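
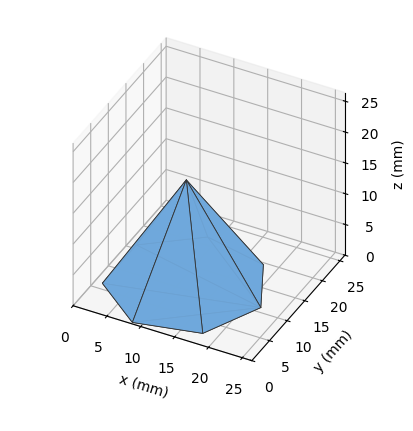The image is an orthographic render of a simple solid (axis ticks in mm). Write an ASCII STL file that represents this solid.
Reading the render: the shape is a regular 7-sided pyramid, base circumscribed radius ≈ 11 mm, apex at z ≈ 17 mm (dimensions read to the nearest mm from the axis ticks). For the STL, each face is triangulated and given an outward normal.

solid part
  facet normal 0.0000 0.0000 -1.0000
    outer loop
      vertex 8.6 21.7 0.0
      vertex 17.9 19.6 0.0
      vertex 22.0 11.0 0.0
    endloop
  endfacet
  facet normal 0.0000 0.0000 -1.0000
    outer loop
      vertex 1.1 15.8 0.0
      vertex 8.6 21.7 0.0
      vertex 22.0 11.0 0.0
    endloop
  endfacet
  facet normal 0.0000 0.0000 -1.0000
    outer loop
      vertex 1.1 6.2 0.0
      vertex 1.1 15.8 0.0
      vertex 22.0 11.0 0.0
    endloop
  endfacet
  facet normal 0.0000 0.0000 -1.0000
    outer loop
      vertex 8.6 0.3 0.0
      vertex 1.1 6.2 0.0
      vertex 22.0 11.0 0.0
    endloop
  endfacet
  facet normal 0.0000 0.0000 -1.0000
    outer loop
      vertex 17.9 2.4 0.0
      vertex 8.6 0.3 0.0
      vertex 22.0 11.0 0.0
    endloop
  endfacet
  facet normal 0.7795 0.3716 0.5044
    outer loop
      vertex 22.0 11.0 0.0
      vertex 17.9 19.6 0.0
      vertex 11.0 11.0 17.0
    endloop
  endfacet
  facet normal 0.1903 0.8427 0.5036
    outer loop
      vertex 17.9 19.6 0.0
      vertex 8.6 21.7 0.0
      vertex 11.0 11.0 17.0
    endloop
  endfacet
  facet normal -0.5344 0.6793 0.5030
    outer loop
      vertex 8.6 21.7 0.0
      vertex 1.1 15.8 0.0
      vertex 11.0 11.0 17.0
    endloop
  endfacet
  facet normal -0.8641 0.0000 0.5032
    outer loop
      vertex 1.1 15.8 0.0
      vertex 1.1 6.2 0.0
      vertex 11.0 11.0 17.0
    endloop
  endfacet
  facet normal -0.5344 -0.6793 0.5030
    outer loop
      vertex 1.1 6.2 0.0
      vertex 8.6 0.3 0.0
      vertex 11.0 11.0 17.0
    endloop
  endfacet
  facet normal 0.1903 -0.8427 0.5036
    outer loop
      vertex 8.6 0.3 0.0
      vertex 17.9 2.4 0.0
      vertex 11.0 11.0 17.0
    endloop
  endfacet
  facet normal 0.7795 -0.3716 0.5044
    outer loop
      vertex 17.9 2.4 0.0
      vertex 22.0 11.0 0.0
      vertex 11.0 11.0 17.0
    endloop
  endfacet
endsolid part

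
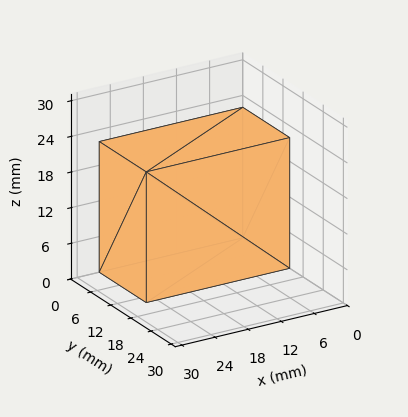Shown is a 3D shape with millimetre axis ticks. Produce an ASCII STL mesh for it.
Reading the render: the shape is a rectangular box, roughly 26 × 14 mm footprint and 22 mm tall (dimensions read to the nearest mm from the axis ticks). For the STL, each face is triangulated and given an outward normal.

solid part
  facet normal 0.0000 0.0000 -1.0000
    outer loop
      vertex 26.000 14.000 0.000
      vertex 26.000 0.000 0.000
      vertex 0.000 0.000 0.000
    endloop
  endfacet
  facet normal 0.0000 0.0000 -1.0000
    outer loop
      vertex 0.000 14.000 0.000
      vertex 26.000 14.000 0.000
      vertex 0.000 0.000 0.000
    endloop
  endfacet
  facet normal 0.0000 0.0000 1.0000
    outer loop
      vertex 0.000 0.000 22.000
      vertex 26.000 0.000 22.000
      vertex 26.000 14.000 22.000
    endloop
  endfacet
  facet normal 0.0000 0.0000 1.0000
    outer loop
      vertex 0.000 0.000 22.000
      vertex 26.000 14.000 22.000
      vertex 0.000 14.000 22.000
    endloop
  endfacet
  facet normal 0.0000 -1.0000 0.0000
    outer loop
      vertex 0.000 0.000 0.000
      vertex 26.000 0.000 0.000
      vertex 26.000 0.000 22.000
    endloop
  endfacet
  facet normal 0.0000 -1.0000 0.0000
    outer loop
      vertex 0.000 0.000 0.000
      vertex 26.000 0.000 22.000
      vertex 0.000 0.000 22.000
    endloop
  endfacet
  facet normal 0.0000 1.0000 0.0000
    outer loop
      vertex 26.000 14.000 22.000
      vertex 26.000 14.000 0.000
      vertex 0.000 14.000 0.000
    endloop
  endfacet
  facet normal 0.0000 1.0000 0.0000
    outer loop
      vertex 0.000 14.000 22.000
      vertex 26.000 14.000 22.000
      vertex 0.000 14.000 0.000
    endloop
  endfacet
  facet normal -1.0000 0.0000 0.0000
    outer loop
      vertex 0.000 14.000 22.000
      vertex 0.000 14.000 0.000
      vertex 0.000 0.000 0.000
    endloop
  endfacet
  facet normal -1.0000 0.0000 0.0000
    outer loop
      vertex 0.000 0.000 22.000
      vertex 0.000 14.000 22.000
      vertex 0.000 0.000 0.000
    endloop
  endfacet
  facet normal 1.0000 0.0000 0.0000
    outer loop
      vertex 26.000 0.000 0.000
      vertex 26.000 14.000 0.000
      vertex 26.000 14.000 22.000
    endloop
  endfacet
  facet normal 1.0000 0.0000 0.0000
    outer loop
      vertex 26.000 0.000 0.000
      vertex 26.000 14.000 22.000
      vertex 26.000 0.000 22.000
    endloop
  endfacet
endsolid part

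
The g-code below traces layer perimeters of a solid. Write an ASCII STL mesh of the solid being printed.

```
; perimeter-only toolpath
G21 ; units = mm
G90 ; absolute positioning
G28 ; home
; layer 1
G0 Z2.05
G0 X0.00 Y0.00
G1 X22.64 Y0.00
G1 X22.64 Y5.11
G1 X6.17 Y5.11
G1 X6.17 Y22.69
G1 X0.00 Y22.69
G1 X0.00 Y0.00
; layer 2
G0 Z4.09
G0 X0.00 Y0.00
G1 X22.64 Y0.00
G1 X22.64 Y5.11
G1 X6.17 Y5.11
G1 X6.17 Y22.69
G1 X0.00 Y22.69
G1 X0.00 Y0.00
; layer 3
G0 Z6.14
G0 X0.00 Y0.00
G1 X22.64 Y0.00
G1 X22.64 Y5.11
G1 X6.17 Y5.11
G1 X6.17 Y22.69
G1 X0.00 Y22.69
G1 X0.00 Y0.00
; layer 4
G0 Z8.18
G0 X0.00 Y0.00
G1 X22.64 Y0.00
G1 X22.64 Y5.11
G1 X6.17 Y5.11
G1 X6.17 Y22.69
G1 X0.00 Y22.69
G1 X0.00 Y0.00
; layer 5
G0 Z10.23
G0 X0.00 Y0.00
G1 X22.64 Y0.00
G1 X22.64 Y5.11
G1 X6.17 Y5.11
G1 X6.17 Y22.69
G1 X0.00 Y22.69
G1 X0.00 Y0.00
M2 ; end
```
solid part
  facet normal 0.0000 0.0000 -1.0000
    outer loop
      vertex 22.64 5.11 0.00
      vertex 22.64 0.00 0.00
      vertex 0.00 0.00 0.00
    endloop
  endfacet
  facet normal 0.0000 0.0000 -1.0000
    outer loop
      vertex 6.17 5.11 0.00
      vertex 22.64 5.11 0.00
      vertex 0.00 0.00 0.00
    endloop
  endfacet
  facet normal 0.0000 0.0000 -1.0000
    outer loop
      vertex 6.17 22.69 0.00
      vertex 6.17 5.11 0.00
      vertex 0.00 0.00 0.00
    endloop
  endfacet
  facet normal 0.0000 0.0000 -1.0000
    outer loop
      vertex 0.00 22.69 0.00
      vertex 6.17 22.69 0.00
      vertex 0.00 0.00 0.00
    endloop
  endfacet
  facet normal 0.0000 0.0000 1.0000
    outer loop
      vertex 0.00 0.00 10.23
      vertex 22.64 0.00 10.23
      vertex 22.64 5.11 10.23
    endloop
  endfacet
  facet normal 0.0000 0.0000 1.0000
    outer loop
      vertex 0.00 0.00 10.23
      vertex 22.64 5.11 10.23
      vertex 6.17 5.11 10.23
    endloop
  endfacet
  facet normal 0.0000 0.0000 1.0000
    outer loop
      vertex 0.00 0.00 10.23
      vertex 6.17 5.11 10.23
      vertex 6.17 22.69 10.23
    endloop
  endfacet
  facet normal 0.0000 0.0000 1.0000
    outer loop
      vertex 0.00 0.00 10.23
      vertex 6.17 22.69 10.23
      vertex 0.00 22.69 10.23
    endloop
  endfacet
  facet normal 0.0000 -1.0000 0.0000
    outer loop
      vertex 0.00 0.00 0.00
      vertex 22.64 0.00 0.00
      vertex 22.64 0.00 10.23
    endloop
  endfacet
  facet normal 0.0000 -1.0000 0.0000
    outer loop
      vertex 0.00 0.00 0.00
      vertex 22.64 0.00 10.23
      vertex 0.00 0.00 10.23
    endloop
  endfacet
  facet normal 1.0000 0.0000 0.0000
    outer loop
      vertex 22.64 0.00 0.00
      vertex 22.64 5.11 0.00
      vertex 22.64 5.11 10.23
    endloop
  endfacet
  facet normal 1.0000 0.0000 0.0000
    outer loop
      vertex 22.64 0.00 0.00
      vertex 22.64 5.11 10.23
      vertex 22.64 0.00 10.23
    endloop
  endfacet
  facet normal 0.0000 1.0000 0.0000
    outer loop
      vertex 22.64 5.11 0.00
      vertex 6.17 5.11 0.00
      vertex 6.17 5.11 10.23
    endloop
  endfacet
  facet normal 0.0000 1.0000 0.0000
    outer loop
      vertex 22.64 5.11 0.00
      vertex 6.17 5.11 10.23
      vertex 22.64 5.11 10.23
    endloop
  endfacet
  facet normal 1.0000 0.0000 0.0000
    outer loop
      vertex 6.17 5.11 0.00
      vertex 6.17 22.69 0.00
      vertex 6.17 22.69 10.23
    endloop
  endfacet
  facet normal 1.0000 0.0000 0.0000
    outer loop
      vertex 6.17 5.11 0.00
      vertex 6.17 22.69 10.23
      vertex 6.17 5.11 10.23
    endloop
  endfacet
  facet normal 0.0000 1.0000 0.0000
    outer loop
      vertex 6.17 22.69 0.00
      vertex 0.00 22.69 0.00
      vertex 0.00 22.69 10.23
    endloop
  endfacet
  facet normal 0.0000 1.0000 0.0000
    outer loop
      vertex 6.17 22.69 0.00
      vertex 0.00 22.69 10.23
      vertex 6.17 22.69 10.23
    endloop
  endfacet
  facet normal -1.0000 0.0000 0.0000
    outer loop
      vertex 0.00 22.69 0.00
      vertex 0.00 0.00 0.00
      vertex 0.00 0.00 10.23
    endloop
  endfacet
  facet normal -1.0000 0.0000 0.0000
    outer loop
      vertex 0.00 22.69 0.00
      vertex 0.00 0.00 10.23
      vertex 0.00 22.69 10.23
    endloop
  endfacet
endsolid part

The G0 Z moves step by Δz≈2.05 mm. Every layer's G1 loop is the same polygon, so the solid is a straight extrusion of it from z=0 to z≈10.2. Closing with flat bottom and top caps and triangulating gives 20 facets — an L-shaped prism: outer 22.6 × 22.7 mm, arm thicknesses ≈ 5.11 mm (horizontal) and 6.17 mm (vertical), extruded 10.2 mm in z.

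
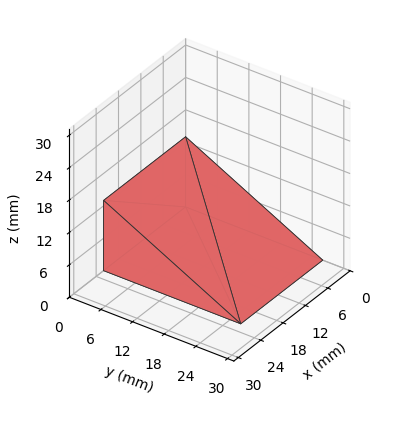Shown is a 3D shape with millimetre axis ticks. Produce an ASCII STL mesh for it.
Reading the render: the shape is a wedge (ramp): 22 × 26 mm base, rising to 13 mm along the y=0 edge and sloping linearly to z=0 at y=26 (dimensions read to the nearest mm from the axis ticks). For the STL, each face is triangulated and given an outward normal.

solid part
  facet normal 0.0000 0.0000 -1.0000
    outer loop
      vertex 22.0 26.0 0.0
      vertex 22.0 0.0 0.0
      vertex 0.0 0.0 0.0
    endloop
  endfacet
  facet normal 0.0000 0.0000 -1.0000
    outer loop
      vertex 0.0 26.0 0.0
      vertex 22.0 26.0 0.0
      vertex 0.0 0.0 0.0
    endloop
  endfacet
  facet normal 0.0000 -1.0000 0.0000
    outer loop
      vertex 0.0 0.0 0.0
      vertex 22.0 0.0 0.0
      vertex 22.0 0.0 13.0
    endloop
  endfacet
  facet normal 0.0000 -1.0000 0.0000
    outer loop
      vertex 0.0 0.0 0.0
      vertex 22.0 0.0 13.0
      vertex 0.0 0.0 13.0
    endloop
  endfacet
  facet normal 0.0000 0.4472 0.8944
    outer loop
      vertex 0.0 0.0 13.0
      vertex 22.0 0.0 13.0
      vertex 22.0 26.0 0.0
    endloop
  endfacet
  facet normal 0.0000 0.4472 0.8944
    outer loop
      vertex 0.0 0.0 13.0
      vertex 22.0 26.0 0.0
      vertex 0.0 26.0 0.0
    endloop
  endfacet
  facet normal -1.0000 0.0000 0.0000
    outer loop
      vertex 0.0 0.0 13.0
      vertex 0.0 26.0 0.0
      vertex 0.0 0.0 0.0
    endloop
  endfacet
  facet normal 1.0000 0.0000 0.0000
    outer loop
      vertex 22.0 0.0 0.0
      vertex 22.0 26.0 0.0
      vertex 22.0 0.0 13.0
    endloop
  endfacet
endsolid part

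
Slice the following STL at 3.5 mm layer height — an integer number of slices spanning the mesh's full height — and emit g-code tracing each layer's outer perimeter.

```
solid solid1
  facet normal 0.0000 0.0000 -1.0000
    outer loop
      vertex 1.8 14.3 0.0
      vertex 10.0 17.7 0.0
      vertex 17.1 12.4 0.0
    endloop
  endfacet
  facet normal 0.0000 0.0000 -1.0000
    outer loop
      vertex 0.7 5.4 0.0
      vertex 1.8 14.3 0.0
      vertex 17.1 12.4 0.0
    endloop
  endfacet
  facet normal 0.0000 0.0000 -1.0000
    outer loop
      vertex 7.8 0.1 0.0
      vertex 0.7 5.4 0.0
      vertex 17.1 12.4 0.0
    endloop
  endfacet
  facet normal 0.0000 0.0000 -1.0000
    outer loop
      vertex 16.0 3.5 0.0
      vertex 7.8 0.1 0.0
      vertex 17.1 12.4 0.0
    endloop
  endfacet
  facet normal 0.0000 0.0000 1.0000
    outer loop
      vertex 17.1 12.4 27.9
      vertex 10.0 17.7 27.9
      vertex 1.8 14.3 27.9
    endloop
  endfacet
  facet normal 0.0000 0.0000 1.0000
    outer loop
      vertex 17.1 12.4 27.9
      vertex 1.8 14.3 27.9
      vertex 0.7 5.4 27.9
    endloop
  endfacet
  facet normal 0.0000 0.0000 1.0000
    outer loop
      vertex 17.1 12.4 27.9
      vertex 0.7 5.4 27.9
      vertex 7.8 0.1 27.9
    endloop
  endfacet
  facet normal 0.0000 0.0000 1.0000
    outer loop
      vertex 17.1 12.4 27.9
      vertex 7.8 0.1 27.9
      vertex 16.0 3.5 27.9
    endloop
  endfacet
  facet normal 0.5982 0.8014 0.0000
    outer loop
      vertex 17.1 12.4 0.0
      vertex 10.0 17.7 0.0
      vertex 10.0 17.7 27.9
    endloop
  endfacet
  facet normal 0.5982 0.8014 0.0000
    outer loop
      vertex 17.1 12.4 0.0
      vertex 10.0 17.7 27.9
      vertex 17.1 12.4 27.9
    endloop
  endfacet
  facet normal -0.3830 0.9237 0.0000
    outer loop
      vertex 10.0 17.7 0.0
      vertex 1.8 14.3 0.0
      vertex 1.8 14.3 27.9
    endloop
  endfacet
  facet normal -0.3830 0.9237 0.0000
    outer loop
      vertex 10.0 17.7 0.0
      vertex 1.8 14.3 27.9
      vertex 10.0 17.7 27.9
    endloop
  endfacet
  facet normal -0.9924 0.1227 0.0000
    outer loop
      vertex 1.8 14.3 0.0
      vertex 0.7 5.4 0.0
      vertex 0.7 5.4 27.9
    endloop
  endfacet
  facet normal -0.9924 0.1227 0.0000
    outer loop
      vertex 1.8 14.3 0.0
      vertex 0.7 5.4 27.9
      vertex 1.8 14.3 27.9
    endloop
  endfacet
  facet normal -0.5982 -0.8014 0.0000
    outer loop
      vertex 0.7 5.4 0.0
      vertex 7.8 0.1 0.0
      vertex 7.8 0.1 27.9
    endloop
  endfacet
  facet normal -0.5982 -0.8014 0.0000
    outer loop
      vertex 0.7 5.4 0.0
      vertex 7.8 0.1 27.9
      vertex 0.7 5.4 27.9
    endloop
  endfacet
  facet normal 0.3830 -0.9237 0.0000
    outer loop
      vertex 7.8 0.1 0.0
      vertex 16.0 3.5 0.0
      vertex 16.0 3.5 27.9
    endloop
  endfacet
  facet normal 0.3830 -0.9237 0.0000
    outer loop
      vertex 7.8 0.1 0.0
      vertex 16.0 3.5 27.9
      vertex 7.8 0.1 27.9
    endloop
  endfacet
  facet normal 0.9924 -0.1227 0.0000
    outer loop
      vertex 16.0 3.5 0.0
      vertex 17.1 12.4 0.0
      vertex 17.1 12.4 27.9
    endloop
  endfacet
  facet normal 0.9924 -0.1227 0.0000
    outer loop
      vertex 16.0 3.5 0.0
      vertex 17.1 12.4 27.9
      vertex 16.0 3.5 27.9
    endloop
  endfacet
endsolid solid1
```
; perimeter-only toolpath
G21 ; units = mm
G90 ; absolute positioning
G28 ; home
; layer 1
G0 Z3.5
G0 X17.1 Y12.4
G1 X10.0 Y17.7
G1 X1.8 Y14.3
G1 X0.7 Y5.4
G1 X7.8 Y0.1
G1 X16.0 Y3.5
G1 X17.1 Y12.4
; layer 2
G0 Z7.0
G0 X17.1 Y12.4
G1 X10.0 Y17.7
G1 X1.8 Y14.3
G1 X0.7 Y5.4
G1 X7.8 Y0.1
G1 X16.0 Y3.5
G1 X17.1 Y12.4
; layer 3
G0 Z10.5
G0 X17.1 Y12.4
G1 X10.0 Y17.7
G1 X1.8 Y14.3
G1 X0.7 Y5.4
G1 X7.8 Y0.1
G1 X16.0 Y3.5
G1 X17.1 Y12.4
; layer 4
G0 Z13.9
G0 X17.1 Y12.4
G1 X10.0 Y17.7
G1 X1.8 Y14.3
G1 X0.7 Y5.4
G1 X7.8 Y0.1
G1 X16.0 Y3.5
G1 X17.1 Y12.4
; layer 5
G0 Z17.4
G0 X17.1 Y12.4
G1 X10.0 Y17.7
G1 X1.8 Y14.3
G1 X0.7 Y5.4
G1 X7.8 Y0.1
G1 X16.0 Y3.5
G1 X17.1 Y12.4
; layer 6
G0 Z20.9
G0 X17.1 Y12.4
G1 X10.0 Y17.7
G1 X1.8 Y14.3
G1 X0.7 Y5.4
G1 X7.8 Y0.1
G1 X16.0 Y3.5
G1 X17.1 Y12.4
; layer 7
G0 Z24.4
G0 X17.1 Y12.4
G1 X10.0 Y17.7
G1 X1.8 Y14.3
G1 X0.7 Y5.4
G1 X7.8 Y0.1
G1 X16.0 Y3.5
G1 X17.1 Y12.4
; layer 8
G0 Z27.9
G0 X17.1 Y12.4
G1 X10.0 Y17.7
G1 X1.8 Y14.3
G1 X0.7 Y5.4
G1 X7.8 Y0.1
G1 X16.0 Y3.5
G1 X17.1 Y12.4
M2 ; end

The solid is a regular 6-sided prism (a cylinder approximated with 6 flat sides), circumscribed radius ≈ 8.9 mm, height ≈ 27.9 mm. Slicing at Δz = 3.5 mm — 8 equal slices spanning the solid's height, so layer i sits at z = i·h/8 — gives 8 non-empty perimeters. Each is a 6-segment closed polygon; G0 lifts to the layer z and rapids to the start vertex, then G1 traces the edges.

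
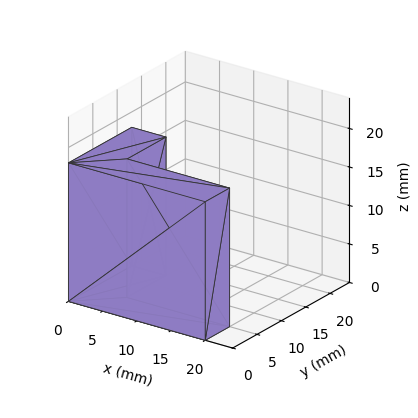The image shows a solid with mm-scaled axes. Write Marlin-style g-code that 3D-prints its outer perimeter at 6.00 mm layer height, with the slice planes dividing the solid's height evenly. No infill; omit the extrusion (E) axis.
Reading the render: the shape is an L-shaped prism: outer 20 × 13 mm, arm thicknesses ≈ 5 mm (horizontal) and 5 mm (vertical), extruded 18 mm in z (dimensions read to the nearest mm from the axis ticks). For the g-code, the solid's height is divided into equal slices at the stated Δz and each level perimeter traced with G1 moves after a G0 lift.

; perimeter-only toolpath
G21 ; units = mm
G90 ; absolute positioning
G28 ; home
; layer 1
G0 Z6.00
G0 X0.00 Y0.00
G1 X20.00 Y0.00
G1 X20.00 Y5.00
G1 X5.00 Y5.00
G1 X5.00 Y13.00
G1 X0.00 Y13.00
G1 X0.00 Y0.00
; layer 2
G0 Z12.00
G0 X0.00 Y0.00
G1 X20.00 Y0.00
G1 X20.00 Y5.00
G1 X5.00 Y5.00
G1 X5.00 Y13.00
G1 X0.00 Y13.00
G1 X0.00 Y0.00
; layer 3
G0 Z18.00
G0 X0.00 Y0.00
G1 X20.00 Y0.00
G1 X20.00 Y5.00
G1 X5.00 Y5.00
G1 X5.00 Y13.00
G1 X0.00 Y13.00
G1 X0.00 Y0.00
M2 ; end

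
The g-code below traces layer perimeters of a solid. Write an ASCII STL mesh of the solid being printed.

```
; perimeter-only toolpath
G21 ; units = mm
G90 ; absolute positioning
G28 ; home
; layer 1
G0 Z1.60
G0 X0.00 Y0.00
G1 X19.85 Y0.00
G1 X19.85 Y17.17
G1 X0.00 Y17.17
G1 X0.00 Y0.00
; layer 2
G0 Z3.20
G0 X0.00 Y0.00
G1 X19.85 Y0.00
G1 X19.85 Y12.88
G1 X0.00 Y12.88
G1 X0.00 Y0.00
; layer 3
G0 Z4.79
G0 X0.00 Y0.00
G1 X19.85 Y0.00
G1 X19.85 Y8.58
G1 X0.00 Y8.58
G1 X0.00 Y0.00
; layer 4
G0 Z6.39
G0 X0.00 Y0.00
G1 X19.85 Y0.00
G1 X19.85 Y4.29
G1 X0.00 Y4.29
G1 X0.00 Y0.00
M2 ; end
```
solid part
  facet normal 0.0000 0.0000 -1.0000
    outer loop
      vertex 19.85 21.46 0.00
      vertex 19.85 0.00 0.00
      vertex 0.00 0.00 0.00
    endloop
  endfacet
  facet normal 0.0000 0.0000 -1.0000
    outer loop
      vertex 0.00 21.46 0.00
      vertex 19.85 21.46 0.00
      vertex 0.00 0.00 0.00
    endloop
  endfacet
  facet normal 0.0000 -1.0000 0.0000
    outer loop
      vertex 0.00 0.00 0.00
      vertex 19.85 0.00 0.00
      vertex 19.85 0.00 7.99
    endloop
  endfacet
  facet normal 0.0000 -1.0000 0.0000
    outer loop
      vertex 0.00 0.00 0.00
      vertex 19.85 0.00 7.99
      vertex 0.00 0.00 7.99
    endloop
  endfacet
  facet normal 0.0000 0.3489 0.9372
    outer loop
      vertex 0.00 0.00 7.99
      vertex 19.85 0.00 7.99
      vertex 19.85 21.46 0.00
    endloop
  endfacet
  facet normal 0.0000 0.3489 0.9372
    outer loop
      vertex 0.00 0.00 7.99
      vertex 19.85 21.46 0.00
      vertex 0.00 21.46 0.00
    endloop
  endfacet
  facet normal -1.0000 0.0000 0.0000
    outer loop
      vertex 0.00 0.00 7.99
      vertex 0.00 21.46 0.00
      vertex 0.00 0.00 0.00
    endloop
  endfacet
  facet normal 1.0000 0.0000 0.0000
    outer loop
      vertex 19.85 0.00 0.00
      vertex 19.85 21.46 0.00
      vertex 19.85 0.00 7.99
    endloop
  endfacet
endsolid part

The G0 Z moves step by Δz≈1.60 mm. The G1 loops shrink linearly with z, so the solid tapers from its base footprint up to z≈7.99. Closing with a flat bottom cap and the tapered top and triangulating gives 8 facets — a wedge (ramp): 19.9 × 21.5 mm base, rising to 7.99 mm along the y=0 edge and sloping linearly to z=0 at y=21.5.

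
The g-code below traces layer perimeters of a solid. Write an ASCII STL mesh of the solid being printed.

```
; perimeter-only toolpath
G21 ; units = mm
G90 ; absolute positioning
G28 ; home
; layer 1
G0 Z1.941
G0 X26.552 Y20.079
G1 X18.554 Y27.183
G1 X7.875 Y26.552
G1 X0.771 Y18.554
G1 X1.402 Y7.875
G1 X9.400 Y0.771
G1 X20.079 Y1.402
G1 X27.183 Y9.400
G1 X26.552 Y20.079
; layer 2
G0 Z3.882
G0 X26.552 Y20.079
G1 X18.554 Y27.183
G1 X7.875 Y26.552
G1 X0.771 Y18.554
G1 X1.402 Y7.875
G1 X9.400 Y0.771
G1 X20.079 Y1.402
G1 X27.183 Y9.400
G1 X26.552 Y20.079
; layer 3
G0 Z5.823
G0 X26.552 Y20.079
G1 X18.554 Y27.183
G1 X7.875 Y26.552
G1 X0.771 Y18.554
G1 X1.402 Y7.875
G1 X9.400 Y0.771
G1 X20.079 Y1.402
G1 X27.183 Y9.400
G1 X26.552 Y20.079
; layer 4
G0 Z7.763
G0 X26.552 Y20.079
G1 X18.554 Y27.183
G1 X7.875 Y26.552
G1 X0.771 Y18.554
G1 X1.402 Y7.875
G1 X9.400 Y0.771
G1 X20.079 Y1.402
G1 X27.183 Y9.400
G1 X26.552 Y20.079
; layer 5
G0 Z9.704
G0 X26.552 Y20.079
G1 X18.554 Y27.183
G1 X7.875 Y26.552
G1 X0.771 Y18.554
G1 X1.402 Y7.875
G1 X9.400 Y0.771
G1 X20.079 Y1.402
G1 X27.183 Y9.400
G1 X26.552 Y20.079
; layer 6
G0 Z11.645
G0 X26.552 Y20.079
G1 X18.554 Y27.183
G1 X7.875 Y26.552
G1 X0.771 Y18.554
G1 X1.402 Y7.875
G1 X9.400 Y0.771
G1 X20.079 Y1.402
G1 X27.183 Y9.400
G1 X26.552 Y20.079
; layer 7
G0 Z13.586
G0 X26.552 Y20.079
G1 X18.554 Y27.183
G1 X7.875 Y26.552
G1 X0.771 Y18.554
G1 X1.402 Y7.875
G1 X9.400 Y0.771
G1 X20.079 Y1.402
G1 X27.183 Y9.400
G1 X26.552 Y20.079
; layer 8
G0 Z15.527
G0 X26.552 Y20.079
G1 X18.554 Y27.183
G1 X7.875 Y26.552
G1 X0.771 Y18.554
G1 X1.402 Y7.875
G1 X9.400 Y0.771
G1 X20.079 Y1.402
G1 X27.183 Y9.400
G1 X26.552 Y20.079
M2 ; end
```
solid part
  facet normal 0.0000 0.0000 -1.0000
    outer loop
      vertex 7.875 26.552 0.000
      vertex 18.554 27.183 0.000
      vertex 26.552 20.079 0.000
    endloop
  endfacet
  facet normal 0.0000 0.0000 -1.0000
    outer loop
      vertex 0.771 18.554 0.000
      vertex 7.875 26.552 0.000
      vertex 26.552 20.079 0.000
    endloop
  endfacet
  facet normal 0.0000 0.0000 -1.0000
    outer loop
      vertex 1.402 7.875 0.000
      vertex 0.771 18.554 0.000
      vertex 26.552 20.079 0.000
    endloop
  endfacet
  facet normal 0.0000 0.0000 -1.0000
    outer loop
      vertex 9.400 0.771 0.000
      vertex 1.402 7.875 0.000
      vertex 26.552 20.079 0.000
    endloop
  endfacet
  facet normal 0.0000 0.0000 -1.0000
    outer loop
      vertex 20.079 1.402 0.000
      vertex 9.400 0.771 0.000
      vertex 26.552 20.079 0.000
    endloop
  endfacet
  facet normal 0.0000 0.0000 -1.0000
    outer loop
      vertex 27.183 9.400 0.000
      vertex 20.079 1.402 0.000
      vertex 26.552 20.079 0.000
    endloop
  endfacet
  facet normal 0.0000 0.0000 1.0000
    outer loop
      vertex 26.552 20.079 15.527
      vertex 18.554 27.183 15.527
      vertex 7.875 26.552 15.527
    endloop
  endfacet
  facet normal 0.0000 0.0000 1.0000
    outer loop
      vertex 26.552 20.079 15.527
      vertex 7.875 26.552 15.527
      vertex 0.771 18.554 15.527
    endloop
  endfacet
  facet normal 0.0000 0.0000 1.0000
    outer loop
      vertex 26.552 20.079 15.527
      vertex 0.771 18.554 15.527
      vertex 1.402 7.875 15.527
    endloop
  endfacet
  facet normal 0.0000 0.0000 1.0000
    outer loop
      vertex 26.552 20.079 15.527
      vertex 1.402 7.875 15.527
      vertex 9.400 0.771 15.527
    endloop
  endfacet
  facet normal 0.0000 0.0000 1.0000
    outer loop
      vertex 26.552 20.079 15.527
      vertex 9.400 0.771 15.527
      vertex 20.079 1.402 15.527
    endloop
  endfacet
  facet normal 0.0000 0.0000 1.0000
    outer loop
      vertex 26.552 20.079 15.527
      vertex 20.079 1.402 15.527
      vertex 27.183 9.400 15.527
    endloop
  endfacet
  facet normal 0.6641 0.7477 0.0000
    outer loop
      vertex 26.552 20.079 0.000
      vertex 18.554 27.183 0.000
      vertex 18.554 27.183 15.527
    endloop
  endfacet
  facet normal 0.6641 0.7477 0.0000
    outer loop
      vertex 26.552 20.079 0.000
      vertex 18.554 27.183 15.527
      vertex 26.552 20.079 15.527
    endloop
  endfacet
  facet normal -0.0590 0.9983 0.0000
    outer loop
      vertex 18.554 27.183 0.000
      vertex 7.875 26.552 0.000
      vertex 7.875 26.552 15.527
    endloop
  endfacet
  facet normal -0.0590 0.9983 0.0000
    outer loop
      vertex 18.554 27.183 0.000
      vertex 7.875 26.552 15.527
      vertex 18.554 27.183 15.527
    endloop
  endfacet
  facet normal -0.7477 0.6641 0.0000
    outer loop
      vertex 7.875 26.552 0.000
      vertex 0.771 18.554 0.000
      vertex 0.771 18.554 15.527
    endloop
  endfacet
  facet normal -0.7477 0.6641 0.0000
    outer loop
      vertex 7.875 26.552 0.000
      vertex 0.771 18.554 15.527
      vertex 7.875 26.552 15.527
    endloop
  endfacet
  facet normal -0.9983 -0.0590 0.0000
    outer loop
      vertex 0.771 18.554 0.000
      vertex 1.402 7.875 0.000
      vertex 1.402 7.875 15.527
    endloop
  endfacet
  facet normal -0.9983 -0.0590 0.0000
    outer loop
      vertex 0.771 18.554 0.000
      vertex 1.402 7.875 15.527
      vertex 0.771 18.554 15.527
    endloop
  endfacet
  facet normal -0.6641 -0.7477 0.0000
    outer loop
      vertex 1.402 7.875 0.000
      vertex 9.400 0.771 0.000
      vertex 9.400 0.771 15.527
    endloop
  endfacet
  facet normal -0.6641 -0.7477 0.0000
    outer loop
      vertex 1.402 7.875 0.000
      vertex 9.400 0.771 15.527
      vertex 1.402 7.875 15.527
    endloop
  endfacet
  facet normal 0.0590 -0.9983 0.0000
    outer loop
      vertex 9.400 0.771 0.000
      vertex 20.079 1.402 0.000
      vertex 20.079 1.402 15.527
    endloop
  endfacet
  facet normal 0.0590 -0.9983 0.0000
    outer loop
      vertex 9.400 0.771 0.000
      vertex 20.079 1.402 15.527
      vertex 9.400 0.771 15.527
    endloop
  endfacet
  facet normal 0.7477 -0.6641 0.0000
    outer loop
      vertex 20.079 1.402 0.000
      vertex 27.183 9.400 0.000
      vertex 27.183 9.400 15.527
    endloop
  endfacet
  facet normal 0.7477 -0.6641 0.0000
    outer loop
      vertex 20.079 1.402 0.000
      vertex 27.183 9.400 15.527
      vertex 20.079 1.402 15.527
    endloop
  endfacet
  facet normal 0.9983 0.0590 0.0000
    outer loop
      vertex 27.183 9.400 0.000
      vertex 26.552 20.079 0.000
      vertex 26.552 20.079 15.527
    endloop
  endfacet
  facet normal 0.9983 0.0590 0.0000
    outer loop
      vertex 27.183 9.400 0.000
      vertex 26.552 20.079 15.527
      vertex 27.183 9.400 15.527
    endloop
  endfacet
endsolid part

The G0 Z moves step by Δz≈1.941 mm. Every layer's G1 loop is the same polygon, so the solid is a straight extrusion of it from z=0 to z≈15.5. Closing with flat bottom and top caps and triangulating gives 28 facets — a regular 8-sided prism (a cylinder approximated with 8 flat sides), circumscribed radius ≈ 14 mm, height ≈ 15.5 mm.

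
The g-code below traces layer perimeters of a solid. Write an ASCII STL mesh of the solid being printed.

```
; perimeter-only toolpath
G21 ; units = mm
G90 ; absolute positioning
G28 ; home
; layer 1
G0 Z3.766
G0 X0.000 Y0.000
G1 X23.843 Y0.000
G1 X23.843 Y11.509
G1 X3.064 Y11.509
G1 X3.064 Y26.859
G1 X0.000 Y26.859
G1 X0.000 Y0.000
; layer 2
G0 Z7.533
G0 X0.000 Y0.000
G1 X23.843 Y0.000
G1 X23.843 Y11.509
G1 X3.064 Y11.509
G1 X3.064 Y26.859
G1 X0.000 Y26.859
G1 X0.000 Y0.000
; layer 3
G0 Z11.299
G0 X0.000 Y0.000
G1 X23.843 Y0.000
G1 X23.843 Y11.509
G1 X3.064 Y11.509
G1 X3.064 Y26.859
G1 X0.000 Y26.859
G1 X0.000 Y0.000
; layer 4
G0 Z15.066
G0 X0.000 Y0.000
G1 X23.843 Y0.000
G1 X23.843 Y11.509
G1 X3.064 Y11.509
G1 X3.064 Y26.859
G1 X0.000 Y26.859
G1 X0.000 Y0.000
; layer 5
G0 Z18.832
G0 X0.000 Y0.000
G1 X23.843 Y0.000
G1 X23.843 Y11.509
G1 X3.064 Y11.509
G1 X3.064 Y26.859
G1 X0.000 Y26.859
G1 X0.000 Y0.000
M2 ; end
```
solid part
  facet normal 0.0000 0.0000 -1.0000
    outer loop
      vertex 23.843 11.509 0.000
      vertex 23.843 0.000 0.000
      vertex 0.000 0.000 0.000
    endloop
  endfacet
  facet normal 0.0000 0.0000 -1.0000
    outer loop
      vertex 3.064 11.509 0.000
      vertex 23.843 11.509 0.000
      vertex 0.000 0.000 0.000
    endloop
  endfacet
  facet normal 0.0000 0.0000 -1.0000
    outer loop
      vertex 3.064 26.859 0.000
      vertex 3.064 11.509 0.000
      vertex 0.000 0.000 0.000
    endloop
  endfacet
  facet normal 0.0000 0.0000 -1.0000
    outer loop
      vertex 0.000 26.859 0.000
      vertex 3.064 26.859 0.000
      vertex 0.000 0.000 0.000
    endloop
  endfacet
  facet normal 0.0000 0.0000 1.0000
    outer loop
      vertex 0.000 0.000 18.832
      vertex 23.843 0.000 18.832
      vertex 23.843 11.509 18.832
    endloop
  endfacet
  facet normal 0.0000 0.0000 1.0000
    outer loop
      vertex 0.000 0.000 18.832
      vertex 23.843 11.509 18.832
      vertex 3.064 11.509 18.832
    endloop
  endfacet
  facet normal 0.0000 0.0000 1.0000
    outer loop
      vertex 0.000 0.000 18.832
      vertex 3.064 11.509 18.832
      vertex 3.064 26.859 18.832
    endloop
  endfacet
  facet normal 0.0000 0.0000 1.0000
    outer loop
      vertex 0.000 0.000 18.832
      vertex 3.064 26.859 18.832
      vertex 0.000 26.859 18.832
    endloop
  endfacet
  facet normal 0.0000 -1.0000 0.0000
    outer loop
      vertex 0.000 0.000 0.000
      vertex 23.843 0.000 0.000
      vertex 23.843 0.000 18.832
    endloop
  endfacet
  facet normal 0.0000 -1.0000 0.0000
    outer loop
      vertex 0.000 0.000 0.000
      vertex 23.843 0.000 18.832
      vertex 0.000 0.000 18.832
    endloop
  endfacet
  facet normal 1.0000 0.0000 0.0000
    outer loop
      vertex 23.843 0.000 0.000
      vertex 23.843 11.509 0.000
      vertex 23.843 11.509 18.832
    endloop
  endfacet
  facet normal 1.0000 0.0000 0.0000
    outer loop
      vertex 23.843 0.000 0.000
      vertex 23.843 11.509 18.832
      vertex 23.843 0.000 18.832
    endloop
  endfacet
  facet normal 0.0000 1.0000 0.0000
    outer loop
      vertex 23.843 11.509 0.000
      vertex 3.064 11.509 0.000
      vertex 3.064 11.509 18.832
    endloop
  endfacet
  facet normal 0.0000 1.0000 0.0000
    outer loop
      vertex 23.843 11.509 0.000
      vertex 3.064 11.509 18.832
      vertex 23.843 11.509 18.832
    endloop
  endfacet
  facet normal 1.0000 0.0000 0.0000
    outer loop
      vertex 3.064 11.509 0.000
      vertex 3.064 26.859 0.000
      vertex 3.064 26.859 18.832
    endloop
  endfacet
  facet normal 1.0000 0.0000 0.0000
    outer loop
      vertex 3.064 11.509 0.000
      vertex 3.064 26.859 18.832
      vertex 3.064 11.509 18.832
    endloop
  endfacet
  facet normal 0.0000 1.0000 0.0000
    outer loop
      vertex 3.064 26.859 0.000
      vertex 0.000 26.859 0.000
      vertex 0.000 26.859 18.832
    endloop
  endfacet
  facet normal 0.0000 1.0000 0.0000
    outer loop
      vertex 3.064 26.859 0.000
      vertex 0.000 26.859 18.832
      vertex 3.064 26.859 18.832
    endloop
  endfacet
  facet normal -1.0000 0.0000 0.0000
    outer loop
      vertex 0.000 26.859 0.000
      vertex 0.000 0.000 0.000
      vertex 0.000 0.000 18.832
    endloop
  endfacet
  facet normal -1.0000 0.0000 0.0000
    outer loop
      vertex 0.000 26.859 0.000
      vertex 0.000 0.000 18.832
      vertex 0.000 26.859 18.832
    endloop
  endfacet
endsolid part

The G0 Z moves step by Δz≈3.766 mm. Every layer's G1 loop is the same polygon, so the solid is a straight extrusion of it from z=0 to z≈18.8. Closing with flat bottom and top caps and triangulating gives 20 facets — an L-shaped prism: outer 23.8 × 26.9 mm, arm thicknesses ≈ 11.5 mm (horizontal) and 3.06 mm (vertical), extruded 18.8 mm in z.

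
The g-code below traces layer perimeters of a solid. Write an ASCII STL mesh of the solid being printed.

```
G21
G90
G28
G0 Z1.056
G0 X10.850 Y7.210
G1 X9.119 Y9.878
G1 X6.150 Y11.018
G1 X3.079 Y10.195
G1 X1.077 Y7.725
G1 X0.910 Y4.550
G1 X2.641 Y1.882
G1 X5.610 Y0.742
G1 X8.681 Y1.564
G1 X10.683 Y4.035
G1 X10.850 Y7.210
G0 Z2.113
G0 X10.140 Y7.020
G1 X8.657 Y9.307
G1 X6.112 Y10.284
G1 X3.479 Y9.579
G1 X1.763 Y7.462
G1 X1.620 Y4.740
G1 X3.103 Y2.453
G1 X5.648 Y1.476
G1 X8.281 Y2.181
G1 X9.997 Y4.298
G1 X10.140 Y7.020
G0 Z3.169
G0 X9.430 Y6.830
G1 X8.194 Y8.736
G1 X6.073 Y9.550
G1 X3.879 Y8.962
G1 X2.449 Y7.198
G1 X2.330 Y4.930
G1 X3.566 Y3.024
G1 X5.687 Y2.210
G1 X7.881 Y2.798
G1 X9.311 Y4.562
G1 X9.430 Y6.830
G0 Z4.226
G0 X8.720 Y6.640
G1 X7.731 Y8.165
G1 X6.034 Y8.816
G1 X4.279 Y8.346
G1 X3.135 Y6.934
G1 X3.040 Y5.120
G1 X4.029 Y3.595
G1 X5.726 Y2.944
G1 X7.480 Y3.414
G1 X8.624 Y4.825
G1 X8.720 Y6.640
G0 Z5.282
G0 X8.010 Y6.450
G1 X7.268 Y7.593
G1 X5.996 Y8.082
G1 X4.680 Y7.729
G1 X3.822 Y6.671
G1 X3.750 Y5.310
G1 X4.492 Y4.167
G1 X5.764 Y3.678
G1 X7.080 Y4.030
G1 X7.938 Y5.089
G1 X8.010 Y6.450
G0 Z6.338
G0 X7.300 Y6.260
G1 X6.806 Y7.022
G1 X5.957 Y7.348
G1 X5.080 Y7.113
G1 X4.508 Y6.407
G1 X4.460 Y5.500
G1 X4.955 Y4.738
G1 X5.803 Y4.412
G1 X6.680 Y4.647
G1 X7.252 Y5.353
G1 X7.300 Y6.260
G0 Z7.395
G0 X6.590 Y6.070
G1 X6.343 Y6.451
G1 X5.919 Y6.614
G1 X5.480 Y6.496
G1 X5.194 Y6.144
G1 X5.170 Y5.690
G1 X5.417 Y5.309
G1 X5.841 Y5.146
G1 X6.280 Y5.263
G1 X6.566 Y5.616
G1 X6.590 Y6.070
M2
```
solid part
  facet normal 0.0000 0.0000 -1.0000
    outer loop
      vertex 6.189 11.752 0.000
      vertex 9.582 10.449 0.000
      vertex 11.560 7.400 0.000
    endloop
  endfacet
  facet normal 0.0000 0.0000 -1.0000
    outer loop
      vertex 2.679 10.812 0.000
      vertex 6.189 11.752 0.000
      vertex 11.560 7.400 0.000
    endloop
  endfacet
  facet normal 0.0000 0.0000 -1.0000
    outer loop
      vertex 0.391 7.989 0.000
      vertex 2.679 10.812 0.000
      vertex 11.560 7.400 0.000
    endloop
  endfacet
  facet normal 0.0000 0.0000 -1.0000
    outer loop
      vertex 0.200 4.360 0.000
      vertex 0.391 7.989 0.000
      vertex 11.560 7.400 0.000
    endloop
  endfacet
  facet normal 0.0000 0.0000 -1.0000
    outer loop
      vertex 2.178 1.311 0.000
      vertex 0.200 4.360 0.000
      vertex 11.560 7.400 0.000
    endloop
  endfacet
  facet normal 0.0000 0.0000 -1.0000
    outer loop
      vertex 5.571 0.008 0.000
      vertex 2.178 1.311 0.000
      vertex 11.560 7.400 0.000
    endloop
  endfacet
  facet normal 0.0000 0.0000 -1.0000
    outer loop
      vertex 9.081 0.948 0.000
      vertex 5.571 0.008 0.000
      vertex 11.560 7.400 0.000
    endloop
  endfacet
  facet normal 0.0000 0.0000 -1.0000
    outer loop
      vertex 11.369 3.771 0.000
      vertex 9.081 0.948 0.000
      vertex 11.560 7.400 0.000
    endloop
  endfacet
  facet normal 0.6996 0.4539 0.5519
    outer loop
      vertex 11.560 7.400 0.000
      vertex 9.582 10.449 0.000
      vertex 5.880 5.880 8.451
    endloop
  endfacet
  facet normal 0.2990 0.7785 0.5519
    outer loop
      vertex 9.582 10.449 0.000
      vertex 6.189 11.752 0.000
      vertex 5.880 5.880 8.451
    endloop
  endfacet
  facet normal -0.2157 0.8056 0.5518
    outer loop
      vertex 6.189 11.752 0.000
      vertex 2.679 10.812 0.000
      vertex 5.880 5.880 8.451
    endloop
  endfacet
  facet normal -0.6479 0.5251 0.5518
    outer loop
      vertex 2.679 10.812 0.000
      vertex 0.391 7.989 0.000
      vertex 5.880 5.880 8.451
    endloop
  endfacet
  facet normal -0.8328 0.0438 0.5518
    outer loop
      vertex 0.391 7.989 0.000
      vertex 0.200 4.360 0.000
      vertex 5.880 5.880 8.451
    endloop
  endfacet
  facet normal -0.6996 -0.4539 0.5519
    outer loop
      vertex 0.200 4.360 0.000
      vertex 2.178 1.311 0.000
      vertex 5.880 5.880 8.451
    endloop
  endfacet
  facet normal -0.2990 -0.7785 0.5519
    outer loop
      vertex 2.178 1.311 0.000
      vertex 5.571 0.008 0.000
      vertex 5.880 5.880 8.451
    endloop
  endfacet
  facet normal 0.2157 -0.8056 0.5518
    outer loop
      vertex 5.571 0.008 0.000
      vertex 9.081 0.948 0.000
      vertex 5.880 5.880 8.451
    endloop
  endfacet
  facet normal 0.6479 -0.5251 0.5518
    outer loop
      vertex 9.081 0.948 0.000
      vertex 11.369 3.771 0.000
      vertex 5.880 5.880 8.451
    endloop
  endfacet
  facet normal 0.8328 -0.0438 0.5518
    outer loop
      vertex 11.369 3.771 0.000
      vertex 11.560 7.400 0.000
      vertex 5.880 5.880 8.451
    endloop
  endfacet
endsolid part

The G0 Z moves step by Δz≈1.056 mm. The G1 loops shrink linearly with z, so the solid tapers from its base footprint up to z≈8.45. Closing with a flat bottom cap and the tapered top and triangulating gives 18 facets — a regular 10-sided pyramid, base circumscribed radius ≈ 5.88 mm, apex at z ≈ 8.45 mm.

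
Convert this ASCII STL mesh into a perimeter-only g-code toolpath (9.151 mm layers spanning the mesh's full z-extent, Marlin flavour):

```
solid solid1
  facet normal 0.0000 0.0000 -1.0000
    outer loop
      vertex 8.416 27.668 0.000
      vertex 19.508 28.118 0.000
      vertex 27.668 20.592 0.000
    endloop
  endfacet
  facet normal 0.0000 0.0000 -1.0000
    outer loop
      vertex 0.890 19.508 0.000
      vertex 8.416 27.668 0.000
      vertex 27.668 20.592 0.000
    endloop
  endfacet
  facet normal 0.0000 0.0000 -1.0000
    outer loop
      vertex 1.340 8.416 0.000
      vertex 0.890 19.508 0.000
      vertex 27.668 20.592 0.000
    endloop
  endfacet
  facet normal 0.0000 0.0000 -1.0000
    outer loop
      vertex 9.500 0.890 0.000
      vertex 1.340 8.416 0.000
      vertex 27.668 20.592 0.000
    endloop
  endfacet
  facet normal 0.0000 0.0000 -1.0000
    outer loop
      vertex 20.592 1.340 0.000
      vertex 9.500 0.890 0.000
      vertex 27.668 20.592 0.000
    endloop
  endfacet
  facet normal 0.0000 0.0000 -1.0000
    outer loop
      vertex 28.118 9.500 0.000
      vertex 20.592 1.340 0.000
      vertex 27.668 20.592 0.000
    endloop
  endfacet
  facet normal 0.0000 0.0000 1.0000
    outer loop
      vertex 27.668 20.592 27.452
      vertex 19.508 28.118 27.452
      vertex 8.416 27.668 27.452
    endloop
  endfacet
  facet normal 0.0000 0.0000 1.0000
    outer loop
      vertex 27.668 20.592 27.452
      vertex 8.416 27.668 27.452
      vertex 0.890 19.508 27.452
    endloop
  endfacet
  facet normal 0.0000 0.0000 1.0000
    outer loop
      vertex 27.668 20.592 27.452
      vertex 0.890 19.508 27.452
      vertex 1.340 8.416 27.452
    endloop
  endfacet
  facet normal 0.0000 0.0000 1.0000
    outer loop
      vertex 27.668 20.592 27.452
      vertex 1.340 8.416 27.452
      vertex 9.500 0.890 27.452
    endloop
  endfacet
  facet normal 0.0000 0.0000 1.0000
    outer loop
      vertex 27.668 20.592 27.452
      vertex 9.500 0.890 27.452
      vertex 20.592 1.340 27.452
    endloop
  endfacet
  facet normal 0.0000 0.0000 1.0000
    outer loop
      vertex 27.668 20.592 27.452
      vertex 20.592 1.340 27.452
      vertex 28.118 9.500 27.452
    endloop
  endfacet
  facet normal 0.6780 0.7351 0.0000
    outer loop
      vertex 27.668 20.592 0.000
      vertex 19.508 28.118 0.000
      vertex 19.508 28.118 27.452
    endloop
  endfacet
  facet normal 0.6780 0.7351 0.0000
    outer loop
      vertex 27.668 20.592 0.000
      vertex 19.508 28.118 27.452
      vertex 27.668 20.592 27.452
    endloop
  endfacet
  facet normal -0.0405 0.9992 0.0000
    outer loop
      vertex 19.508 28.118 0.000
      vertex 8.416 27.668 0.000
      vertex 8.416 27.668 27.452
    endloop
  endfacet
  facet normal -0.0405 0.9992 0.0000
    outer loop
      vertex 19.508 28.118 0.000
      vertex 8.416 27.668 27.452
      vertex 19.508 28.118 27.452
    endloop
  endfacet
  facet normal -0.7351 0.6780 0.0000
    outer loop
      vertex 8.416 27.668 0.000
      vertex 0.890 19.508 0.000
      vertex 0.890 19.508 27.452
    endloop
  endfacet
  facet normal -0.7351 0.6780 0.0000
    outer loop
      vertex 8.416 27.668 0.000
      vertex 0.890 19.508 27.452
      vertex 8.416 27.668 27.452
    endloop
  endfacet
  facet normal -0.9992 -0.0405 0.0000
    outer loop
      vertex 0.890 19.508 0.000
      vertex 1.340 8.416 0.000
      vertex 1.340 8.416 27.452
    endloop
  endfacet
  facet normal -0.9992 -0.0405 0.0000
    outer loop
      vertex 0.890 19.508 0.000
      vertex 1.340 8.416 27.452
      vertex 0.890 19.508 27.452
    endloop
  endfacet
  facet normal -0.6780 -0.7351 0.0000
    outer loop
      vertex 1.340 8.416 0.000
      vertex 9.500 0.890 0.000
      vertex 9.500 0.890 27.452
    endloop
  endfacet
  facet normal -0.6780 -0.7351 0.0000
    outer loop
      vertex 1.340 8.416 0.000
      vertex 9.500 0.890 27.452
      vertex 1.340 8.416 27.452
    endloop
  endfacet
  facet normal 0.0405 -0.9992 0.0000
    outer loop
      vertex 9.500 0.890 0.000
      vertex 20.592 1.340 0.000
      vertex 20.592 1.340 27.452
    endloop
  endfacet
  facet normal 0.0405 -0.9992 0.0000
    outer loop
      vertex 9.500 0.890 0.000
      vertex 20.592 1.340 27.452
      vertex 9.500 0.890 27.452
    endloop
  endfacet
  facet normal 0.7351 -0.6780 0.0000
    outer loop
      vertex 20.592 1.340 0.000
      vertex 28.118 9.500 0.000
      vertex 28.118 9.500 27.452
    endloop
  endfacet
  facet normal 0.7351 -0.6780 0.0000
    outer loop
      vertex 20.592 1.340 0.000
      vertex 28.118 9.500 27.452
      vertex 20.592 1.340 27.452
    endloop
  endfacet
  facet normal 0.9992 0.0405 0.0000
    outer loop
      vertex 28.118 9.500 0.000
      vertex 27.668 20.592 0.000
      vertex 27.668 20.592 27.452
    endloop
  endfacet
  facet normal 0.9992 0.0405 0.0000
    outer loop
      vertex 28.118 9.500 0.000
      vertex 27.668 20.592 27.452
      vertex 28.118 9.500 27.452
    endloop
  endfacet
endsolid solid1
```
; perimeter-only toolpath
G21 ; units = mm
G90 ; absolute positioning
G28 ; home
; layer 1
G0 Z9.151
G0 X27.668 Y20.592
G1 X19.508 Y28.118
G1 X8.416 Y27.668
G1 X0.890 Y19.508
G1 X1.340 Y8.416
G1 X9.500 Y0.890
G1 X20.592 Y1.340
G1 X28.118 Y9.500
G1 X27.668 Y20.592
; layer 2
G0 Z18.301
G0 X27.668 Y20.592
G1 X19.508 Y28.118
G1 X8.416 Y27.668
G1 X0.890 Y19.508
G1 X1.340 Y8.416
G1 X9.500 Y0.890
G1 X20.592 Y1.340
G1 X28.118 Y9.500
G1 X27.668 Y20.592
; layer 3
G0 Z27.452
G0 X27.668 Y20.592
G1 X19.508 Y28.118
G1 X8.416 Y27.668
G1 X0.890 Y19.508
G1 X1.340 Y8.416
G1 X9.500 Y0.890
G1 X20.592 Y1.340
G1 X28.118 Y9.500
G1 X27.668 Y20.592
M2 ; end

The solid is a regular 8-sided prism (a cylinder approximated with 8 flat sides), circumscribed radius ≈ 14.5 mm, height ≈ 27.5 mm. Slicing at Δz = 9.151 mm — 3 equal slices spanning the solid's height, so layer i sits at z = i·h/3 — gives 3 non-empty perimeters. Each is a 8-segment closed polygon; G0 lifts to the layer z and rapids to the start vertex, then G1 traces the edges.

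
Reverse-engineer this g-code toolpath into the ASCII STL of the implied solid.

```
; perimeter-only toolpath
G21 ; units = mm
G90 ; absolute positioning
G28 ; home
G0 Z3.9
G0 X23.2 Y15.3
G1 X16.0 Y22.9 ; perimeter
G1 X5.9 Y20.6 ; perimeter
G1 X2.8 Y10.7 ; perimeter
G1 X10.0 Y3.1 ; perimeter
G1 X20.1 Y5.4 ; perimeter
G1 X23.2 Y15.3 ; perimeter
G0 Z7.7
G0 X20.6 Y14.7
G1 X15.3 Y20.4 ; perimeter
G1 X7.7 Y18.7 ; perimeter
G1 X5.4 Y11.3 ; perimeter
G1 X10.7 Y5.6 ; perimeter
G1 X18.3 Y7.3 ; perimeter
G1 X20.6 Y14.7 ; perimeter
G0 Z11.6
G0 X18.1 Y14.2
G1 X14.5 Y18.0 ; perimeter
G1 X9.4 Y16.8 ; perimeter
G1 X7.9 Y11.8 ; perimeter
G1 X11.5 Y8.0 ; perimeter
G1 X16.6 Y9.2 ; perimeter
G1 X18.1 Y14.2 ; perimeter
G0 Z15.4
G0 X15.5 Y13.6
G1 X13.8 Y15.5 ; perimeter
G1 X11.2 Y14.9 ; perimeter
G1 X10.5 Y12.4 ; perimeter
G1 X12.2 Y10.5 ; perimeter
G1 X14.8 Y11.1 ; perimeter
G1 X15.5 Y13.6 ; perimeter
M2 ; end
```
solid part
  facet normal 0.0000 0.0000 -1.0000
    outer loop
      vertex 4.1 22.5 0.0
      vertex 16.8 25.4 0.0
      vertex 25.7 15.9 0.0
    endloop
  endfacet
  facet normal 0.0000 0.0000 -1.0000
    outer loop
      vertex 0.3 10.1 0.0
      vertex 4.1 22.5 0.0
      vertex 25.7 15.9 0.0
    endloop
  endfacet
  facet normal 0.0000 0.0000 -1.0000
    outer loop
      vertex 9.2 0.6 0.0
      vertex 0.3 10.1 0.0
      vertex 25.7 15.9 0.0
    endloop
  endfacet
  facet normal 0.0000 0.0000 -1.0000
    outer loop
      vertex 21.9 3.5 0.0
      vertex 9.2 0.6 0.0
      vertex 25.7 15.9 0.0
    endloop
  endfacet
  facet normal 0.6305 0.5907 0.5036
    outer loop
      vertex 25.7 15.9 0.0
      vertex 16.8 25.4 0.0
      vertex 13.0 13.0 19.3
    endloop
  endfacet
  facet normal -0.1924 0.8424 0.5034
    outer loop
      vertex 16.8 25.4 0.0
      vertex 4.1 22.5 0.0
      vertex 13.0 13.0 19.3
    endloop
  endfacet
  facet normal -0.8252 0.2529 0.5050
    outer loop
      vertex 4.1 22.5 0.0
      vertex 0.3 10.1 0.0
      vertex 13.0 13.0 19.3
    endloop
  endfacet
  facet normal -0.6305 -0.5907 0.5036
    outer loop
      vertex 0.3 10.1 0.0
      vertex 9.2 0.6 0.0
      vertex 13.0 13.0 19.3
    endloop
  endfacet
  facet normal 0.1924 -0.8424 0.5034
    outer loop
      vertex 9.2 0.6 0.0
      vertex 21.9 3.5 0.0
      vertex 13.0 13.0 19.3
    endloop
  endfacet
  facet normal 0.8252 -0.2529 0.5050
    outer loop
      vertex 21.9 3.5 0.0
      vertex 25.7 15.9 0.0
      vertex 13.0 13.0 19.3
    endloop
  endfacet
endsolid part

The G0 Z moves step by Δz≈3.9 mm. The G1 loops shrink linearly with z, so the solid tapers from its base footprint up to z≈19.3. Closing with a flat bottom cap and the tapered top and triangulating gives 10 facets — a regular 6-sided pyramid, base circumscribed radius ≈ 13 mm, apex at z ≈ 19.3 mm.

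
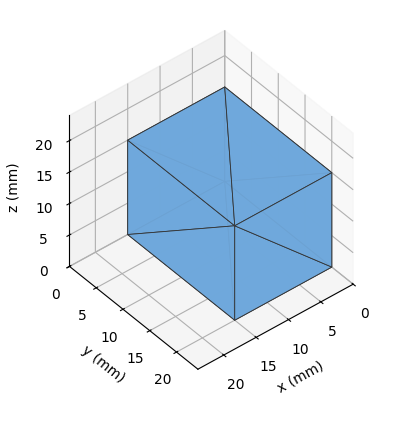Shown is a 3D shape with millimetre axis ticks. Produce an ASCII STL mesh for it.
Reading the render: the shape is a rectangular box, roughly 15 × 20 mm footprint and 15 mm tall (dimensions read to the nearest mm from the axis ticks). For the STL, each face is triangulated and given an outward normal.

solid part
  facet normal 0.0000 0.0000 -1.0000
    outer loop
      vertex 15.000 20.000 0.000
      vertex 15.000 0.000 0.000
      vertex 0.000 0.000 0.000
    endloop
  endfacet
  facet normal 0.0000 0.0000 -1.0000
    outer loop
      vertex 0.000 20.000 0.000
      vertex 15.000 20.000 0.000
      vertex 0.000 0.000 0.000
    endloop
  endfacet
  facet normal 0.0000 0.0000 1.0000
    outer loop
      vertex 0.000 0.000 15.000
      vertex 15.000 0.000 15.000
      vertex 15.000 20.000 15.000
    endloop
  endfacet
  facet normal 0.0000 0.0000 1.0000
    outer loop
      vertex 0.000 0.000 15.000
      vertex 15.000 20.000 15.000
      vertex 0.000 20.000 15.000
    endloop
  endfacet
  facet normal 0.0000 -1.0000 0.0000
    outer loop
      vertex 0.000 0.000 0.000
      vertex 15.000 0.000 0.000
      vertex 15.000 0.000 15.000
    endloop
  endfacet
  facet normal 0.0000 -1.0000 0.0000
    outer loop
      vertex 0.000 0.000 0.000
      vertex 15.000 0.000 15.000
      vertex 0.000 0.000 15.000
    endloop
  endfacet
  facet normal 0.0000 1.0000 0.0000
    outer loop
      vertex 15.000 20.000 15.000
      vertex 15.000 20.000 0.000
      vertex 0.000 20.000 0.000
    endloop
  endfacet
  facet normal 0.0000 1.0000 0.0000
    outer loop
      vertex 0.000 20.000 15.000
      vertex 15.000 20.000 15.000
      vertex 0.000 20.000 0.000
    endloop
  endfacet
  facet normal -1.0000 0.0000 0.0000
    outer loop
      vertex 0.000 20.000 15.000
      vertex 0.000 20.000 0.000
      vertex 0.000 0.000 0.000
    endloop
  endfacet
  facet normal -1.0000 0.0000 0.0000
    outer loop
      vertex 0.000 0.000 15.000
      vertex 0.000 20.000 15.000
      vertex 0.000 0.000 0.000
    endloop
  endfacet
  facet normal 1.0000 0.0000 0.0000
    outer loop
      vertex 15.000 0.000 0.000
      vertex 15.000 20.000 0.000
      vertex 15.000 20.000 15.000
    endloop
  endfacet
  facet normal 1.0000 0.0000 0.0000
    outer loop
      vertex 15.000 0.000 0.000
      vertex 15.000 20.000 15.000
      vertex 15.000 0.000 15.000
    endloop
  endfacet
endsolid part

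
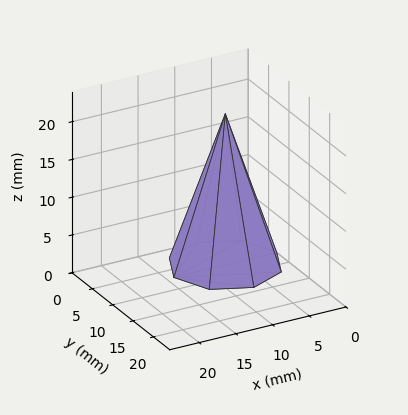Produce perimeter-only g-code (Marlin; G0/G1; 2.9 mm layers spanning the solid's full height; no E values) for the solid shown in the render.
Reading the render: the shape is a regular 8-sided pyramid, base circumscribed radius ≈ 7 mm, apex at z ≈ 20 mm (dimensions read to the nearest mm from the axis ticks). For the g-code, the solid's height is divided into equal slices at the stated Δz and each level perimeter traced with G1 moves after a G0 lift.

; perimeter-only toolpath
G21 ; units = mm
G90 ; absolute positioning
G28 ; home
; layer 1
G0 Z2.9
G0 X13.0 Y7.0
G1 X11.2 Y11.2
G1 X7.0 Y13.0
G1 X2.8 Y11.2
G1 X1.0 Y7.0
G1 X2.8 Y2.8
G1 X7.0 Y1.0
G1 X11.2 Y2.8
G1 X13.0 Y7.0
; layer 2
G0 Z5.7
G0 X12.0 Y7.0
G1 X10.5 Y10.5
G1 X7.0 Y12.0
G1 X3.5 Y10.5
G1 X2.0 Y7.0
G1 X3.5 Y3.5
G1 X7.0 Y2.0
G1 X10.5 Y3.5
G1 X12.0 Y7.0
; layer 3
G0 Z8.6
G0 X11.0 Y7.0
G1 X9.8 Y9.8
G1 X7.0 Y11.0
G1 X4.2 Y9.8
G1 X3.0 Y7.0
G1 X4.2 Y4.2
G1 X7.0 Y3.0
G1 X9.8 Y4.2
G1 X11.0 Y7.0
; layer 4
G0 Z11.4
G0 X10.0 Y7.0
G1 X9.1 Y9.1
G1 X7.0 Y10.0
G1 X4.9 Y9.1
G1 X4.0 Y7.0
G1 X4.9 Y4.9
G1 X7.0 Y4.0
G1 X9.1 Y4.9
G1 X10.0 Y7.0
; layer 5
G0 Z14.3
G0 X9.0 Y7.0
G1 X8.4 Y8.4
G1 X7.0 Y9.0
G1 X5.6 Y8.4
G1 X5.0 Y7.0
G1 X5.6 Y5.6
G1 X7.0 Y5.0
G1 X8.4 Y5.6
G1 X9.0 Y7.0
; layer 6
G0 Z17.1
G0 X8.0 Y7.0
G1 X7.7 Y7.7
G1 X7.0 Y8.0
G1 X6.3 Y7.7
G1 X6.0 Y7.0
G1 X6.3 Y6.3
G1 X7.0 Y6.0
G1 X7.7 Y6.3
G1 X8.0 Y7.0
M2 ; end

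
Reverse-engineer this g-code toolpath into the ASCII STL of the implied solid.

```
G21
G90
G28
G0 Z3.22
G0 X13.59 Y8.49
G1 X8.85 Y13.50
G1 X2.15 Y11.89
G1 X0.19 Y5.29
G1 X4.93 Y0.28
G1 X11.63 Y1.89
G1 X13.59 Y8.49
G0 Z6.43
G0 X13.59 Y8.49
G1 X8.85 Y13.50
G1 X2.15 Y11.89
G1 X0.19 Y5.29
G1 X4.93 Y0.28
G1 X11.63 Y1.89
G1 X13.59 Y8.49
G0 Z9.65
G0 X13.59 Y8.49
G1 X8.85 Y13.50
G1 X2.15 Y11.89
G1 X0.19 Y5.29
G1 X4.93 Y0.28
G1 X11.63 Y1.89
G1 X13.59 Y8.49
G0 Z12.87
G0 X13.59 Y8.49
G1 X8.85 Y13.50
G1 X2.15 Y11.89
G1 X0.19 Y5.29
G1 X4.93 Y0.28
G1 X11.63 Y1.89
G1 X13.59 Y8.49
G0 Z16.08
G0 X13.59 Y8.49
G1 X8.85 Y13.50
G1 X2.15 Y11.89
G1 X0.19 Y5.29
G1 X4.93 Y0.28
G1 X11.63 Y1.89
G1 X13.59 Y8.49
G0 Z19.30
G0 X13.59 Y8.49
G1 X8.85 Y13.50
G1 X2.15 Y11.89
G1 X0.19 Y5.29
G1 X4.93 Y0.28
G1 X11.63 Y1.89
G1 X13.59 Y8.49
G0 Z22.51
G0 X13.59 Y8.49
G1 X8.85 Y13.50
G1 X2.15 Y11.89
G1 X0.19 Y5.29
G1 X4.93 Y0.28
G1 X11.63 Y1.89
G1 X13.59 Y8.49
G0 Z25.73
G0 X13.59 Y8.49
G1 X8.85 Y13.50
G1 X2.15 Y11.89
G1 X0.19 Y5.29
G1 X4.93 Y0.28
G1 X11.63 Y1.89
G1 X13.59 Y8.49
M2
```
solid part
  facet normal 0.0000 0.0000 -1.0000
    outer loop
      vertex 2.15 11.89 0.00
      vertex 8.85 13.50 0.00
      vertex 13.59 8.49 0.00
    endloop
  endfacet
  facet normal 0.0000 0.0000 -1.0000
    outer loop
      vertex 0.19 5.29 0.00
      vertex 2.15 11.89 0.00
      vertex 13.59 8.49 0.00
    endloop
  endfacet
  facet normal 0.0000 0.0000 -1.0000
    outer loop
      vertex 4.93 0.28 0.00
      vertex 0.19 5.29 0.00
      vertex 13.59 8.49 0.00
    endloop
  endfacet
  facet normal 0.0000 0.0000 -1.0000
    outer loop
      vertex 11.63 1.89 0.00
      vertex 4.93 0.28 0.00
      vertex 13.59 8.49 0.00
    endloop
  endfacet
  facet normal 0.0000 0.0000 1.0000
    outer loop
      vertex 13.59 8.49 25.73
      vertex 8.85 13.50 25.73
      vertex 2.15 11.89 25.73
    endloop
  endfacet
  facet normal 0.0000 0.0000 1.0000
    outer loop
      vertex 13.59 8.49 25.73
      vertex 2.15 11.89 25.73
      vertex 0.19 5.29 25.73
    endloop
  endfacet
  facet normal 0.0000 0.0000 1.0000
    outer loop
      vertex 13.59 8.49 25.73
      vertex 0.19 5.29 25.73
      vertex 4.93 0.28 25.73
    endloop
  endfacet
  facet normal 0.0000 0.0000 1.0000
    outer loop
      vertex 13.59 8.49 25.73
      vertex 4.93 0.28 25.73
      vertex 11.63 1.89 25.73
    endloop
  endfacet
  facet normal 0.7264 0.6873 0.0000
    outer loop
      vertex 13.59 8.49 0.00
      vertex 8.85 13.50 0.00
      vertex 8.85 13.50 25.73
    endloop
  endfacet
  facet normal 0.7264 0.6873 0.0000
    outer loop
      vertex 13.59 8.49 0.00
      vertex 8.85 13.50 25.73
      vertex 13.59 8.49 25.73
    endloop
  endfacet
  facet normal -0.2336 0.9723 0.0000
    outer loop
      vertex 8.85 13.50 0.00
      vertex 2.15 11.89 0.00
      vertex 2.15 11.89 25.73
    endloop
  endfacet
  facet normal -0.2336 0.9723 0.0000
    outer loop
      vertex 8.85 13.50 0.00
      vertex 2.15 11.89 25.73
      vertex 8.85 13.50 25.73
    endloop
  endfacet
  facet normal -0.9586 0.2847 0.0000
    outer loop
      vertex 2.15 11.89 0.00
      vertex 0.19 5.29 0.00
      vertex 0.19 5.29 25.73
    endloop
  endfacet
  facet normal -0.9586 0.2847 0.0000
    outer loop
      vertex 2.15 11.89 0.00
      vertex 0.19 5.29 25.73
      vertex 2.15 11.89 25.73
    endloop
  endfacet
  facet normal -0.7264 -0.6873 0.0000
    outer loop
      vertex 0.19 5.29 0.00
      vertex 4.93 0.28 0.00
      vertex 4.93 0.28 25.73
    endloop
  endfacet
  facet normal -0.7264 -0.6873 0.0000
    outer loop
      vertex 0.19 5.29 0.00
      vertex 4.93 0.28 25.73
      vertex 0.19 5.29 25.73
    endloop
  endfacet
  facet normal 0.2336 -0.9723 0.0000
    outer loop
      vertex 4.93 0.28 0.00
      vertex 11.63 1.89 0.00
      vertex 11.63 1.89 25.73
    endloop
  endfacet
  facet normal 0.2336 -0.9723 0.0000
    outer loop
      vertex 4.93 0.28 0.00
      vertex 11.63 1.89 25.73
      vertex 4.93 0.28 25.73
    endloop
  endfacet
  facet normal 0.9586 -0.2847 0.0000
    outer loop
      vertex 11.63 1.89 0.00
      vertex 13.59 8.49 0.00
      vertex 13.59 8.49 25.73
    endloop
  endfacet
  facet normal 0.9586 -0.2847 0.0000
    outer loop
      vertex 11.63 1.89 0.00
      vertex 13.59 8.49 25.73
      vertex 11.63 1.89 25.73
    endloop
  endfacet
endsolid part

The G0 Z moves step by Δz≈3.22 mm. Every layer's G1 loop is the same polygon, so the solid is a straight extrusion of it from z=0 to z≈25.7. Closing with flat bottom and top caps and triangulating gives 20 facets — a regular 6-sided prism (a cylinder approximated with 6 flat sides), circumscribed radius ≈ 6.89 mm, height ≈ 25.7 mm.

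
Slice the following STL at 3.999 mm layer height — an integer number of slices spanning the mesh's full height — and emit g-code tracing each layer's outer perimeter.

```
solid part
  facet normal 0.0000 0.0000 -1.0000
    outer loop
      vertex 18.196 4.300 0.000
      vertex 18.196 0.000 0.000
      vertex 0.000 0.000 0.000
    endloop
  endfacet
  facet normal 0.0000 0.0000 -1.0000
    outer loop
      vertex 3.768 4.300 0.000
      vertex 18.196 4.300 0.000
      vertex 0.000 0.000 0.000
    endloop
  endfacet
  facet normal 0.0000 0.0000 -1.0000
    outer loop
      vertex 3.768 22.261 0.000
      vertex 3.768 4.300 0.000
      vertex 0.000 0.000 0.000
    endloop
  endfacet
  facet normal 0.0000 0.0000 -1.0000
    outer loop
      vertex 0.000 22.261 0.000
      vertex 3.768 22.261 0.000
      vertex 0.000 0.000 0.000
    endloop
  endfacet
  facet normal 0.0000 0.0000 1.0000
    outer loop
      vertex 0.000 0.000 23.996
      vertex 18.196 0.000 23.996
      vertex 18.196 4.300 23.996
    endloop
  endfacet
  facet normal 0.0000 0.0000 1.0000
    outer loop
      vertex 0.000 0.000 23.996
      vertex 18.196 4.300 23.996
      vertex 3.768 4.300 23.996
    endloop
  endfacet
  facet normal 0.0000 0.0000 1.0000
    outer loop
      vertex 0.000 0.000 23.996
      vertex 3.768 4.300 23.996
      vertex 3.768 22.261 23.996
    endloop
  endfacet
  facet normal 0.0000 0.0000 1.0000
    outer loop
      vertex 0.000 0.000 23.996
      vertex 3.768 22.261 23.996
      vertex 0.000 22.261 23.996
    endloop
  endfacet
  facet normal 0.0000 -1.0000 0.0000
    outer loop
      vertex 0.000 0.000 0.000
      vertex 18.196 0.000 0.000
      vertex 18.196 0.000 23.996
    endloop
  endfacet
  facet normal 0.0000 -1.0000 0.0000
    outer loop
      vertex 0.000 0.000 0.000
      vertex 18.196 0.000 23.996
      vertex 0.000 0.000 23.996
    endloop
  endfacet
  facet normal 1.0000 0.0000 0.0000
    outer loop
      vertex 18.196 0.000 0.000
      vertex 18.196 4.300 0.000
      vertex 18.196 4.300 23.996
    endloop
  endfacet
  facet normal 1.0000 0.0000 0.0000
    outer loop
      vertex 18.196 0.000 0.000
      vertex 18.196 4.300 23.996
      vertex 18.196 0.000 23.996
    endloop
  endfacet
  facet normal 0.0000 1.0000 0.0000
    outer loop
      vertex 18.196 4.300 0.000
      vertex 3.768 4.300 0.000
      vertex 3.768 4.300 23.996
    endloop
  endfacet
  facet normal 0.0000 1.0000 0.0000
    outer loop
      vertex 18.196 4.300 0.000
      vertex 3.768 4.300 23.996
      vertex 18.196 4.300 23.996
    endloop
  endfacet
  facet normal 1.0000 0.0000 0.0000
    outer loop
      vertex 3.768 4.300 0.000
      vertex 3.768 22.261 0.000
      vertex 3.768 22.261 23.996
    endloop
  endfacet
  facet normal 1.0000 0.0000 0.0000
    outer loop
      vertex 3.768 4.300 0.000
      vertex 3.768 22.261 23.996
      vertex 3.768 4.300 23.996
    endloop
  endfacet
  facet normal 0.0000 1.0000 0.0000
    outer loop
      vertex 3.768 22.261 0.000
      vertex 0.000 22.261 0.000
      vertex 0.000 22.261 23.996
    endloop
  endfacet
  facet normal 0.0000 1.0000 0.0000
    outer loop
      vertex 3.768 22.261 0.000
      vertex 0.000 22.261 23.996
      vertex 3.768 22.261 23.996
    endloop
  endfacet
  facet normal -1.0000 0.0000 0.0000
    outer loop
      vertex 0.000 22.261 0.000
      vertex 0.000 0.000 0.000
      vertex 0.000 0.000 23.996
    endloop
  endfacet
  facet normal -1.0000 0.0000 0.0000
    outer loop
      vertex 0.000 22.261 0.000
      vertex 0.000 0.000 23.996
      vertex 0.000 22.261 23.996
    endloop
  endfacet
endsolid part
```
; perimeter-only toolpath
G21 ; units = mm
G90 ; absolute positioning
G28 ; home
; layer 1
G0 Z3.999
G0 X0.000 Y0.000
G1 X18.196 Y0.000
G1 X18.196 Y4.300
G1 X3.768 Y4.300
G1 X3.768 Y22.261
G1 X0.000 Y22.261
G1 X0.000 Y0.000
; layer 2
G0 Z7.999
G0 X0.000 Y0.000
G1 X18.196 Y0.000
G1 X18.196 Y4.300
G1 X3.768 Y4.300
G1 X3.768 Y22.261
G1 X0.000 Y22.261
G1 X0.000 Y0.000
; layer 3
G0 Z11.998
G0 X0.000 Y0.000
G1 X18.196 Y0.000
G1 X18.196 Y4.300
G1 X3.768 Y4.300
G1 X3.768 Y22.261
G1 X0.000 Y22.261
G1 X0.000 Y0.000
; layer 4
G0 Z15.997
G0 X0.000 Y0.000
G1 X18.196 Y0.000
G1 X18.196 Y4.300
G1 X3.768 Y4.300
G1 X3.768 Y22.261
G1 X0.000 Y22.261
G1 X0.000 Y0.000
; layer 5
G0 Z19.997
G0 X0.000 Y0.000
G1 X18.196 Y0.000
G1 X18.196 Y4.300
G1 X3.768 Y4.300
G1 X3.768 Y22.261
G1 X0.000 Y22.261
G1 X0.000 Y0.000
; layer 6
G0 Z23.996
G0 X0.000 Y0.000
G1 X18.196 Y0.000
G1 X18.196 Y4.300
G1 X3.768 Y4.300
G1 X3.768 Y22.261
G1 X0.000 Y22.261
G1 X0.000 Y0.000
M2 ; end

The solid is an L-shaped prism: outer 18.2 × 22.3 mm, arm thicknesses ≈ 4.3 mm (horizontal) and 3.77 mm (vertical), extruded 24 mm in z. Slicing at Δz = 3.999 mm — 6 equal slices spanning the solid's height, so layer i sits at z = i·h/6 — gives 6 non-empty perimeters. Each is a 6-segment closed polygon; G0 lifts to the layer z and rapids to the start vertex, then G1 traces the edges.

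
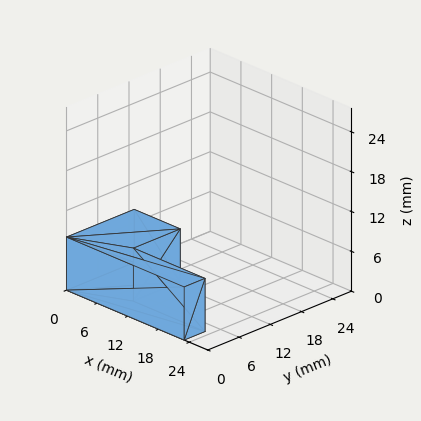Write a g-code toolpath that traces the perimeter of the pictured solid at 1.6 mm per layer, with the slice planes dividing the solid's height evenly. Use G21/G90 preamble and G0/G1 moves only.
Reading the render: the shape is an L-shaped prism: outer 23 × 13 mm, arm thicknesses ≈ 4 mm (horizontal) and 9 mm (vertical), extruded 8 mm in z (dimensions read to the nearest mm from the axis ticks). For the g-code, the solid's height is divided into equal slices at the stated Δz and each level perimeter traced with G1 moves after a G0 lift.

; perimeter-only toolpath
G21 ; units = mm
G90 ; absolute positioning
G28 ; home
; layer 1
G0 Z1.6
G0 X0.0 Y0.0
G1 X23.0 Y0.0
G1 X23.0 Y4.0
G1 X9.0 Y4.0
G1 X9.0 Y13.0
G1 X0.0 Y13.0
G1 X0.0 Y0.0
; layer 2
G0 Z3.2
G0 X0.0 Y0.0
G1 X23.0 Y0.0
G1 X23.0 Y4.0
G1 X9.0 Y4.0
G1 X9.0 Y13.0
G1 X0.0 Y13.0
G1 X0.0 Y0.0
; layer 3
G0 Z4.8
G0 X0.0 Y0.0
G1 X23.0 Y0.0
G1 X23.0 Y4.0
G1 X9.0 Y4.0
G1 X9.0 Y13.0
G1 X0.0 Y13.0
G1 X0.0 Y0.0
; layer 4
G0 Z6.4
G0 X0.0 Y0.0
G1 X23.0 Y0.0
G1 X23.0 Y4.0
G1 X9.0 Y4.0
G1 X9.0 Y13.0
G1 X0.0 Y13.0
G1 X0.0 Y0.0
; layer 5
G0 Z8.0
G0 X0.0 Y0.0
G1 X23.0 Y0.0
G1 X23.0 Y4.0
G1 X9.0 Y4.0
G1 X9.0 Y13.0
G1 X0.0 Y13.0
G1 X0.0 Y0.0
M2 ; end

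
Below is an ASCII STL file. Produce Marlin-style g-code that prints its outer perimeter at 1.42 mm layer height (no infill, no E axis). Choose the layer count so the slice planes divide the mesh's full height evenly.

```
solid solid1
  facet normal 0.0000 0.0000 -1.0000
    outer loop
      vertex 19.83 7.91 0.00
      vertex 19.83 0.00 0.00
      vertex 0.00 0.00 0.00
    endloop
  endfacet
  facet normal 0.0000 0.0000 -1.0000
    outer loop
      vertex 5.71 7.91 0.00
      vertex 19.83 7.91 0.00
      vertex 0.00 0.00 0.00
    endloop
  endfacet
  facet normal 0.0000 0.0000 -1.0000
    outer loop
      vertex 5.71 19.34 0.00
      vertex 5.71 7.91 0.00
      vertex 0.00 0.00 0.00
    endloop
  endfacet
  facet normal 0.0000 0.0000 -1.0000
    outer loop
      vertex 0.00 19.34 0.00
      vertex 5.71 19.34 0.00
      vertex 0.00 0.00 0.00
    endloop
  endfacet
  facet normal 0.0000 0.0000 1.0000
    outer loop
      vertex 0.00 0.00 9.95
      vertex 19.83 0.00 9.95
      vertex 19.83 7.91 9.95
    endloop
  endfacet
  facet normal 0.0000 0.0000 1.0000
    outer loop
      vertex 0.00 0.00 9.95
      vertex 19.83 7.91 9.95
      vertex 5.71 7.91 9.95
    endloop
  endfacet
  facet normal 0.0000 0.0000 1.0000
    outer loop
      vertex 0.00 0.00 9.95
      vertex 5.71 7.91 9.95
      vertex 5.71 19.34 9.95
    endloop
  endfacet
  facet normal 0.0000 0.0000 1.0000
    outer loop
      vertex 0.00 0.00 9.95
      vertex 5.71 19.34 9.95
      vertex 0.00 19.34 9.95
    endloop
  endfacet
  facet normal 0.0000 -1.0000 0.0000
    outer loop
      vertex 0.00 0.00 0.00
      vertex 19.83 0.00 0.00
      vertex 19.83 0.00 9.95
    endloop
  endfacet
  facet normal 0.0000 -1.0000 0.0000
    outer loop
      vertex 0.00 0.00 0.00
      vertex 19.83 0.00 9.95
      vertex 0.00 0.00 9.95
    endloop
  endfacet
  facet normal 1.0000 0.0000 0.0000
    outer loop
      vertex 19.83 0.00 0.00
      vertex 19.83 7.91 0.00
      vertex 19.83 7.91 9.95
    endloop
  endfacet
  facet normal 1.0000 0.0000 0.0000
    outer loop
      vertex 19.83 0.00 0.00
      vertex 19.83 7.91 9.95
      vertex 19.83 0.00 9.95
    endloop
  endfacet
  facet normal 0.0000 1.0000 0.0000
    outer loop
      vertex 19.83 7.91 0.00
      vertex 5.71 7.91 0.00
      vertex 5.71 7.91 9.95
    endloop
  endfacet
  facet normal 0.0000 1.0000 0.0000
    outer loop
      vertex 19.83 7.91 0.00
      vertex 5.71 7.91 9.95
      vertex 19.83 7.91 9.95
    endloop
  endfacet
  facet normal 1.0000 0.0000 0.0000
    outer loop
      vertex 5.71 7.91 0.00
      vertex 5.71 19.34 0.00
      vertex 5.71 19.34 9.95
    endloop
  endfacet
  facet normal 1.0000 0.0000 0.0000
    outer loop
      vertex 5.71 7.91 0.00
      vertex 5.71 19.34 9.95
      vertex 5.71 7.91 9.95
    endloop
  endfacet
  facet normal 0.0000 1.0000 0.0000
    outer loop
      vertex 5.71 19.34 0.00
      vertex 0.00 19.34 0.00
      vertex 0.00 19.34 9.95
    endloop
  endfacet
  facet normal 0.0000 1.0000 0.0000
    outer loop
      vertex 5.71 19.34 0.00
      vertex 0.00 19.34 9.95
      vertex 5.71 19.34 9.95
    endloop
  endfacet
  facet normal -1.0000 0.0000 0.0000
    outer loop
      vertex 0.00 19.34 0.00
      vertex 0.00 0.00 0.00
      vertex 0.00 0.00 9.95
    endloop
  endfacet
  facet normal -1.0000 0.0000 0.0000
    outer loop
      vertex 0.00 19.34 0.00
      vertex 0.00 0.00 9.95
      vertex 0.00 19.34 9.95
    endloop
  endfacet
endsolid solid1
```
; perimeter-only toolpath
G21 ; units = mm
G90 ; absolute positioning
G28 ; home
; layer 1
G0 Z1.42
G0 X0.00 Y0.00
G1 X19.83 Y0.00
G1 X19.83 Y7.91
G1 X5.71 Y7.91
G1 X5.71 Y19.34
G1 X0.00 Y19.34
G1 X0.00 Y0.00
; layer 2
G0 Z2.84
G0 X0.00 Y0.00
G1 X19.83 Y0.00
G1 X19.83 Y7.91
G1 X5.71 Y7.91
G1 X5.71 Y19.34
G1 X0.00 Y19.34
G1 X0.00 Y0.00
; layer 3
G0 Z4.26
G0 X0.00 Y0.00
G1 X19.83 Y0.00
G1 X19.83 Y7.91
G1 X5.71 Y7.91
G1 X5.71 Y19.34
G1 X0.00 Y19.34
G1 X0.00 Y0.00
; layer 4
G0 Z5.69
G0 X0.00 Y0.00
G1 X19.83 Y0.00
G1 X19.83 Y7.91
G1 X5.71 Y7.91
G1 X5.71 Y19.34
G1 X0.00 Y19.34
G1 X0.00 Y0.00
; layer 5
G0 Z7.11
G0 X0.00 Y0.00
G1 X19.83 Y0.00
G1 X19.83 Y7.91
G1 X5.71 Y7.91
G1 X5.71 Y19.34
G1 X0.00 Y19.34
G1 X0.00 Y0.00
; layer 6
G0 Z8.53
G0 X0.00 Y0.00
G1 X19.83 Y0.00
G1 X19.83 Y7.91
G1 X5.71 Y7.91
G1 X5.71 Y19.34
G1 X0.00 Y19.34
G1 X0.00 Y0.00
; layer 7
G0 Z9.95
G0 X0.00 Y0.00
G1 X19.83 Y0.00
G1 X19.83 Y7.91
G1 X5.71 Y7.91
G1 X5.71 Y19.34
G1 X0.00 Y19.34
G1 X0.00 Y0.00
M2 ; end

The solid is an L-shaped prism: outer 19.8 × 19.3 mm, arm thicknesses ≈ 7.91 mm (horizontal) and 5.71 mm (vertical), extruded 9.95 mm in z. Slicing at Δz = 1.42 mm — 7 equal slices spanning the solid's height, so layer i sits at z = i·h/7 — gives 7 non-empty perimeters. Each is a 6-segment closed polygon; G0 lifts to the layer z and rapids to the start vertex, then G1 traces the edges.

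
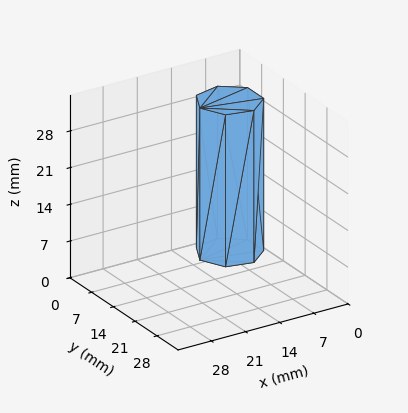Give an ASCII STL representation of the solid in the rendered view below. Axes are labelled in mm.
Reading the render: the shape is a regular 7-sided prism (a cylinder approximated with 7 flat sides), circumscribed radius ≈ 6 mm, height ≈ 29 mm (dimensions read to the nearest mm from the axis ticks). For the STL, each face is triangulated and given an outward normal.

solid part
  facet normal 0.0000 0.0000 -1.0000
    outer loop
      vertex 4.66 11.85 0.00
      vertex 9.74 10.69 0.00
      vertex 12.00 6.00 0.00
    endloop
  endfacet
  facet normal 0.0000 0.0000 -1.0000
    outer loop
      vertex 0.59 8.60 0.00
      vertex 4.66 11.85 0.00
      vertex 12.00 6.00 0.00
    endloop
  endfacet
  facet normal 0.0000 0.0000 -1.0000
    outer loop
      vertex 0.59 3.40 0.00
      vertex 0.59 8.60 0.00
      vertex 12.00 6.00 0.00
    endloop
  endfacet
  facet normal 0.0000 0.0000 -1.0000
    outer loop
      vertex 4.66 0.15 0.00
      vertex 0.59 3.40 0.00
      vertex 12.00 6.00 0.00
    endloop
  endfacet
  facet normal 0.0000 0.0000 -1.0000
    outer loop
      vertex 9.74 1.31 0.00
      vertex 4.66 0.15 0.00
      vertex 12.00 6.00 0.00
    endloop
  endfacet
  facet normal 0.0000 0.0000 1.0000
    outer loop
      vertex 12.00 6.00 29.00
      vertex 9.74 10.69 29.00
      vertex 4.66 11.85 29.00
    endloop
  endfacet
  facet normal 0.0000 0.0000 1.0000
    outer loop
      vertex 12.00 6.00 29.00
      vertex 4.66 11.85 29.00
      vertex 0.59 8.60 29.00
    endloop
  endfacet
  facet normal 0.0000 0.0000 1.0000
    outer loop
      vertex 12.00 6.00 29.00
      vertex 0.59 8.60 29.00
      vertex 0.59 3.40 29.00
    endloop
  endfacet
  facet normal 0.0000 0.0000 1.0000
    outer loop
      vertex 12.00 6.00 29.00
      vertex 0.59 3.40 29.00
      vertex 4.66 0.15 29.00
    endloop
  endfacet
  facet normal 0.0000 0.0000 1.0000
    outer loop
      vertex 12.00 6.00 29.00
      vertex 4.66 0.15 29.00
      vertex 9.74 1.31 29.00
    endloop
  endfacet
  facet normal 0.9009 0.4341 0.0000
    outer loop
      vertex 12.00 6.00 0.00
      vertex 9.74 10.69 0.00
      vertex 9.74 10.69 29.00
    endloop
  endfacet
  facet normal 0.9009 0.4341 0.0000
    outer loop
      vertex 12.00 6.00 0.00
      vertex 9.74 10.69 29.00
      vertex 12.00 6.00 29.00
    endloop
  endfacet
  facet normal 0.2226 0.9749 0.0000
    outer loop
      vertex 9.74 10.69 0.00
      vertex 4.66 11.85 0.00
      vertex 4.66 11.85 29.00
    endloop
  endfacet
  facet normal 0.2226 0.9749 0.0000
    outer loop
      vertex 9.74 10.69 0.00
      vertex 4.66 11.85 29.00
      vertex 9.74 10.69 29.00
    endloop
  endfacet
  facet normal -0.6240 0.7814 0.0000
    outer loop
      vertex 4.66 11.85 0.00
      vertex 0.59 8.60 0.00
      vertex 0.59 8.60 29.00
    endloop
  endfacet
  facet normal -0.6240 0.7814 0.0000
    outer loop
      vertex 4.66 11.85 0.00
      vertex 0.59 8.60 29.00
      vertex 4.66 11.85 29.00
    endloop
  endfacet
  facet normal -1.0000 0.0000 0.0000
    outer loop
      vertex 0.59 8.60 0.00
      vertex 0.59 3.40 0.00
      vertex 0.59 3.40 29.00
    endloop
  endfacet
  facet normal -1.0000 0.0000 0.0000
    outer loop
      vertex 0.59 8.60 0.00
      vertex 0.59 3.40 29.00
      vertex 0.59 8.60 29.00
    endloop
  endfacet
  facet normal -0.6240 -0.7814 0.0000
    outer loop
      vertex 0.59 3.40 0.00
      vertex 4.66 0.15 0.00
      vertex 4.66 0.15 29.00
    endloop
  endfacet
  facet normal -0.6240 -0.7814 0.0000
    outer loop
      vertex 0.59 3.40 0.00
      vertex 4.66 0.15 29.00
      vertex 0.59 3.40 29.00
    endloop
  endfacet
  facet normal 0.2226 -0.9749 0.0000
    outer loop
      vertex 4.66 0.15 0.00
      vertex 9.74 1.31 0.00
      vertex 9.74 1.31 29.00
    endloop
  endfacet
  facet normal 0.2226 -0.9749 0.0000
    outer loop
      vertex 4.66 0.15 0.00
      vertex 9.74 1.31 29.00
      vertex 4.66 0.15 29.00
    endloop
  endfacet
  facet normal 0.9009 -0.4341 0.0000
    outer loop
      vertex 9.74 1.31 0.00
      vertex 12.00 6.00 0.00
      vertex 12.00 6.00 29.00
    endloop
  endfacet
  facet normal 0.9009 -0.4341 0.0000
    outer loop
      vertex 9.74 1.31 0.00
      vertex 12.00 6.00 29.00
      vertex 9.74 1.31 29.00
    endloop
  endfacet
endsolid part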